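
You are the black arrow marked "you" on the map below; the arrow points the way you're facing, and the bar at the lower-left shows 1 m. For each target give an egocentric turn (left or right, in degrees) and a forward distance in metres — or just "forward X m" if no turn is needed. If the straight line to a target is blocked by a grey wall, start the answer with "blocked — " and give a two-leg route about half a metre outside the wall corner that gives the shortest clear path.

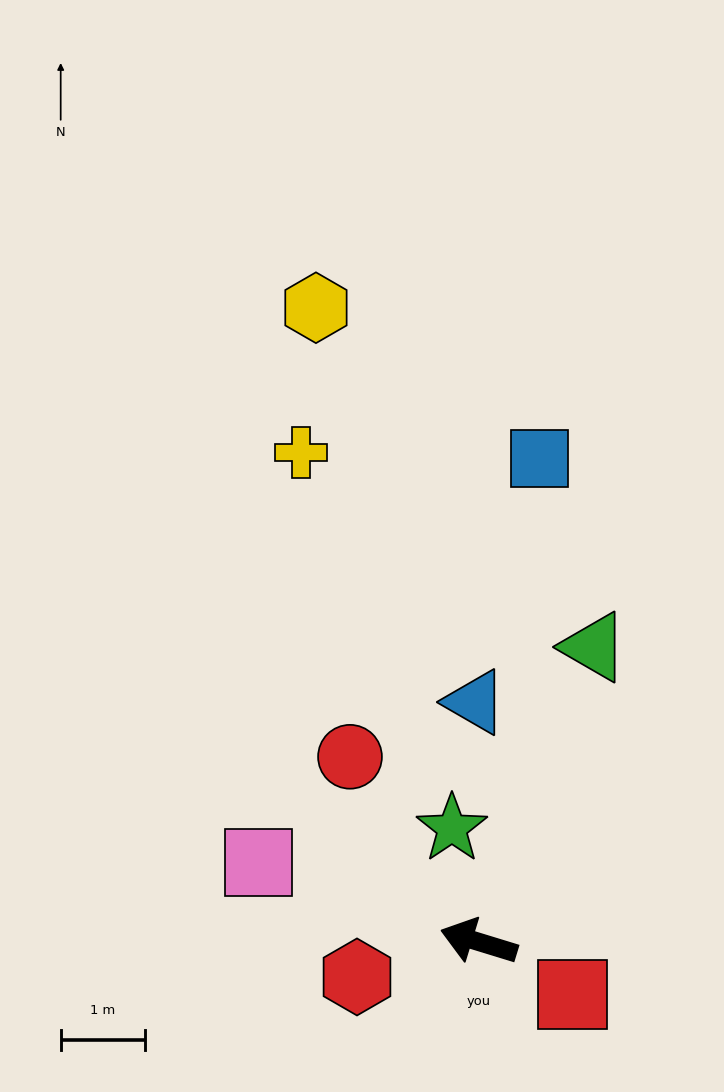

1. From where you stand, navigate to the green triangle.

turn right 94°, forward 3.8 m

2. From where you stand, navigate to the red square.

turn left 168°, forward 1.3 m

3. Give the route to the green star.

turn right 60°, forward 1.4 m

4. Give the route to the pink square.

turn right 3°, forward 2.8 m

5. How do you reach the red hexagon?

turn left 33°, forward 1.5 m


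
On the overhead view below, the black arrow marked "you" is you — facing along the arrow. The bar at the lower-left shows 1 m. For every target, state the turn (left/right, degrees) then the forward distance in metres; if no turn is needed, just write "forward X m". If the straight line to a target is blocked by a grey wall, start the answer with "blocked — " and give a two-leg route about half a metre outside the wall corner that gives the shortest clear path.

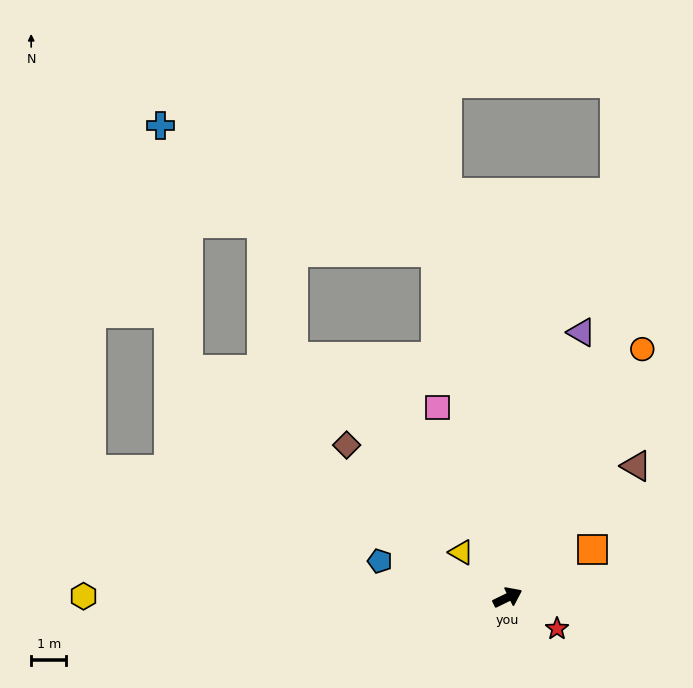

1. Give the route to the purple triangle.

turn left 48°, forward 7.8 m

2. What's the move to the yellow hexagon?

turn left 154°, forward 12.1 m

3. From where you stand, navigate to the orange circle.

turn left 36°, forward 8.1 m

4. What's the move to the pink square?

turn left 84°, forward 5.8 m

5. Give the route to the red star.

turn right 58°, forward 1.7 m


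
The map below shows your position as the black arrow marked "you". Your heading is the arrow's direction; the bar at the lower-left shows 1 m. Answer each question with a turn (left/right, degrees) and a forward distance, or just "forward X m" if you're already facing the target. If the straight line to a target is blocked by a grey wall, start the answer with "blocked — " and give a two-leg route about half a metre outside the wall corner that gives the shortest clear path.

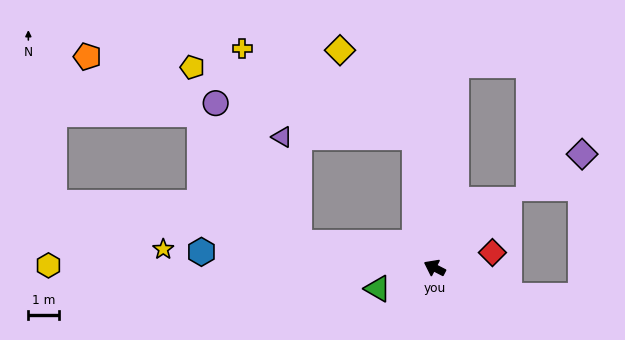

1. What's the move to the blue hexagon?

turn left 23°, forward 7.5 m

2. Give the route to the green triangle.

turn left 47°, forward 1.9 m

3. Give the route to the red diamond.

turn right 138°, forward 1.9 m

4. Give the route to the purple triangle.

blocked — turn left 17°, forward 4.4 m, then turn right 70°, forward 3.4 m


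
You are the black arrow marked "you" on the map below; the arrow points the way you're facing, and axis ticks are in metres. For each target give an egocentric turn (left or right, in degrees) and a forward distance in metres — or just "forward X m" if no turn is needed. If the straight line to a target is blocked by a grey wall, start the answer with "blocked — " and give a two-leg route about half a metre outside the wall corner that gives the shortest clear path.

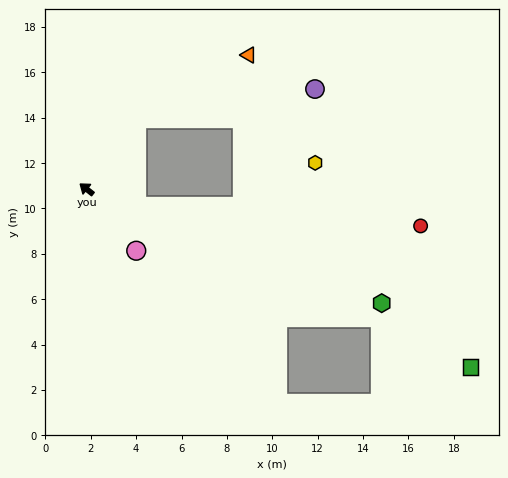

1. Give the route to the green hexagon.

turn right 163°, forward 13.9 m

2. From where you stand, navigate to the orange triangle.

blocked — turn right 87°, forward 3.8 m, then turn right 25°, forward 5.7 m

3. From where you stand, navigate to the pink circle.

turn left 167°, forward 3.5 m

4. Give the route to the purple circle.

blocked — turn right 87°, forward 3.8 m, then turn right 45°, forward 7.9 m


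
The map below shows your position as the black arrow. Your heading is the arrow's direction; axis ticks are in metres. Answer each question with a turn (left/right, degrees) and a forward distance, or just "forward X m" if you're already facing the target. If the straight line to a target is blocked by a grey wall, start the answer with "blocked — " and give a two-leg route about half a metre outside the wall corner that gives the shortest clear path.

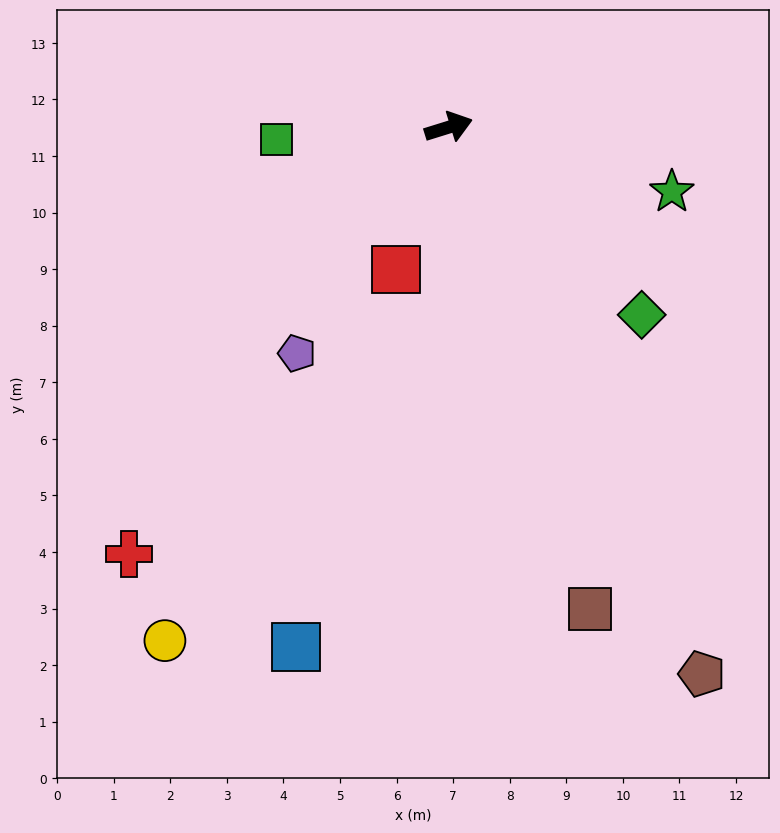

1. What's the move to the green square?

turn left 167°, forward 3.1 m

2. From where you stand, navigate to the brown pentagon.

turn right 82°, forward 10.7 m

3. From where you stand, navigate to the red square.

turn right 128°, forward 2.7 m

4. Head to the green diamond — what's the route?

turn right 61°, forward 4.8 m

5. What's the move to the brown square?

turn right 91°, forward 8.9 m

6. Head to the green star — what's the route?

turn right 33°, forward 4.1 m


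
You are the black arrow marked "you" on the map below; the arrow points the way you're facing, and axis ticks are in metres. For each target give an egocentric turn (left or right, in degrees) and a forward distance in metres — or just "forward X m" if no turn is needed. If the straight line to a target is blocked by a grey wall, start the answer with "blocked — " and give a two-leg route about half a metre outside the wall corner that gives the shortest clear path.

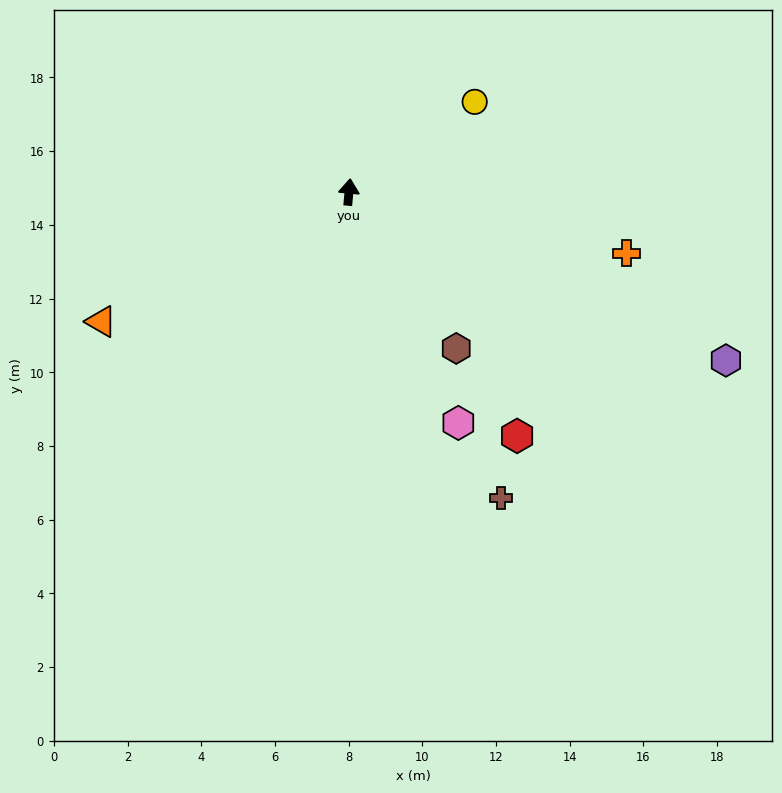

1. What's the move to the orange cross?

turn right 97°, forward 7.7 m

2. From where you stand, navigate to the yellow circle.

turn right 49°, forward 4.2 m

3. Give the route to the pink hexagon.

turn right 149°, forward 6.9 m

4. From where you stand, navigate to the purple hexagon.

turn right 109°, forward 11.2 m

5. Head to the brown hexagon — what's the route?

turn right 140°, forward 5.1 m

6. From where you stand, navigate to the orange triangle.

turn left 123°, forward 7.6 m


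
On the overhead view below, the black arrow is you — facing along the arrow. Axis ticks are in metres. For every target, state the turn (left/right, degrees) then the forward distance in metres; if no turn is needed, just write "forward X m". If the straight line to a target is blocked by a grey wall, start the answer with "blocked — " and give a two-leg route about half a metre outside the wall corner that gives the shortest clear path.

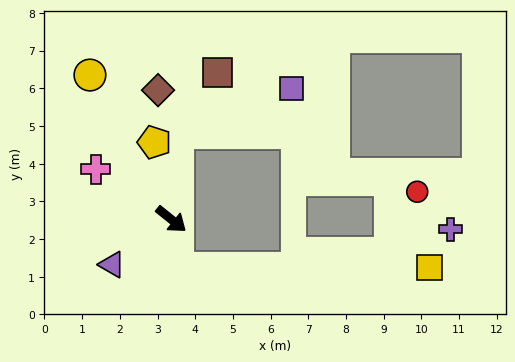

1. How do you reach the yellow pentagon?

turn left 141°, forward 2.1 m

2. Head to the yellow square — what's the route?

blocked — turn right 44°, forward 1.3 m, then turn left 83°, forward 6.7 m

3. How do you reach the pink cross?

turn right 175°, forward 2.4 m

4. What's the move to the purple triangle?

turn right 104°, forward 2.0 m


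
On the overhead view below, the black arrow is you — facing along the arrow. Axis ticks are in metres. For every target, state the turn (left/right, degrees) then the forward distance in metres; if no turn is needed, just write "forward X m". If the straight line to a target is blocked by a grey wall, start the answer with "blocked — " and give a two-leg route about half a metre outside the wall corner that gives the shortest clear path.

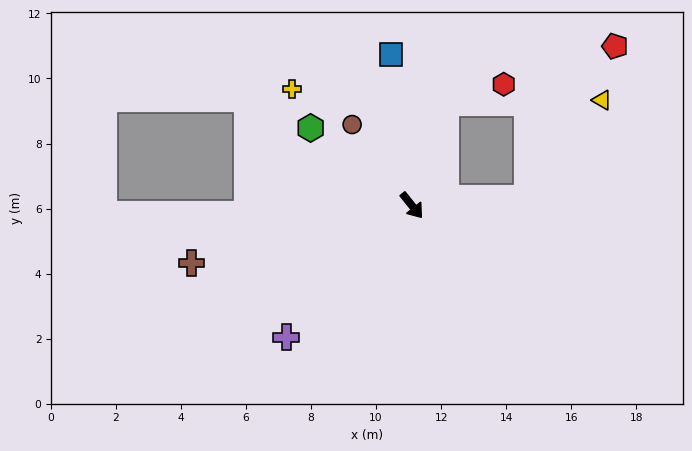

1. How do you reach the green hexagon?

turn right 166°, forward 3.9 m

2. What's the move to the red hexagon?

blocked — turn left 124°, forward 3.3 m, then turn right 56°, forward 1.9 m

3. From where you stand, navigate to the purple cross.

turn right 82°, forward 5.6 m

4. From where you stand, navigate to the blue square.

turn left 149°, forward 4.7 m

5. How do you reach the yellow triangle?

blocked — turn left 55°, forward 3.6 m, then turn left 49°, forward 3.8 m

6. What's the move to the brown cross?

turn right 114°, forward 7.0 m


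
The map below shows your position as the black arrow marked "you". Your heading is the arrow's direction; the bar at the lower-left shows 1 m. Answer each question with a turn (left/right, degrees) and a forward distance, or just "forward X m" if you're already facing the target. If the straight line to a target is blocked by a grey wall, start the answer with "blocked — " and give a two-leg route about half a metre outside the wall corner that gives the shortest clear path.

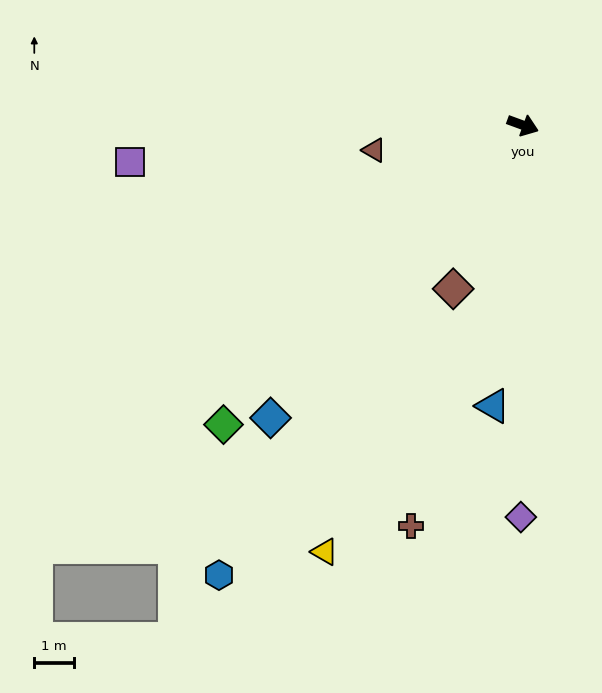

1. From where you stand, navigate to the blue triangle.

turn right 76°, forward 7.2 m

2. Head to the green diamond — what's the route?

turn right 115°, forward 10.7 m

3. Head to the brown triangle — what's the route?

turn right 150°, forward 3.8 m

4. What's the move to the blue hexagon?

turn right 104°, forward 13.8 m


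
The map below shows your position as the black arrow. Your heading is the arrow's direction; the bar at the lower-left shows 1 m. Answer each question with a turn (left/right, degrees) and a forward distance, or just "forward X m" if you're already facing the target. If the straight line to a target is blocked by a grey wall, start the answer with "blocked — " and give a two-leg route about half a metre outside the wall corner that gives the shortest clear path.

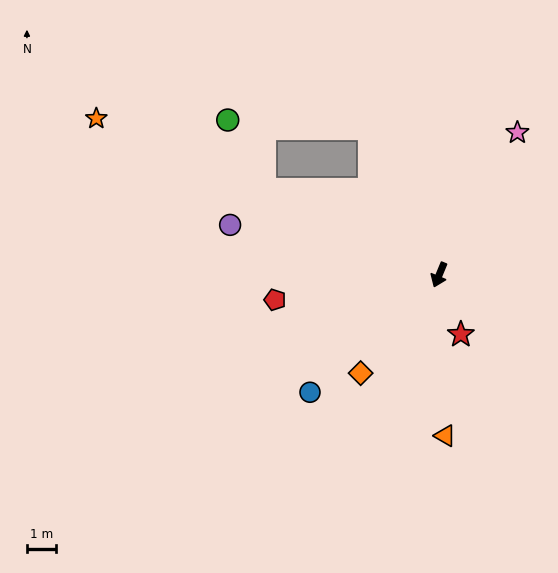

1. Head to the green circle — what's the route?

blocked — turn right 93°, forward 6.7 m, then turn right 37°, forward 2.7 m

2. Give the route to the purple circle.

turn right 81°, forward 7.4 m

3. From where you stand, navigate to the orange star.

turn right 92°, forward 13.0 m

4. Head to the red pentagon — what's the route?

turn right 59°, forward 5.7 m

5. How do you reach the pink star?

turn left 174°, forward 5.6 m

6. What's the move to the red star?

turn left 42°, forward 2.2 m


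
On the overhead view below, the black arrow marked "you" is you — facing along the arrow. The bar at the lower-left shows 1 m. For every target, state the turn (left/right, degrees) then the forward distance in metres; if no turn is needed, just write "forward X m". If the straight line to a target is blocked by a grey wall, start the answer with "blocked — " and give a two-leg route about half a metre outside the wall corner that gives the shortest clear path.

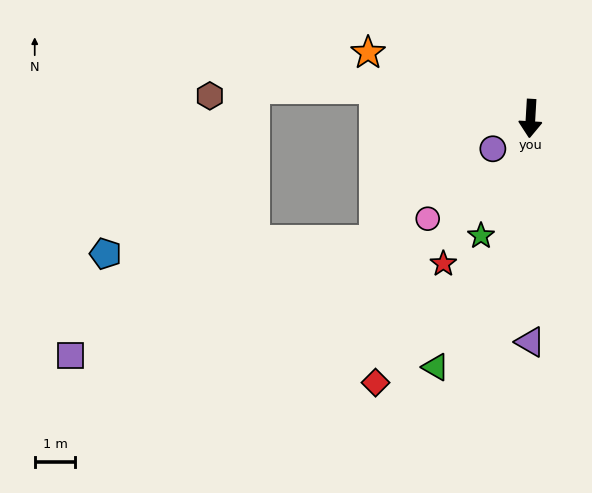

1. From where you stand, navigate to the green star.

turn right 20°, forward 3.1 m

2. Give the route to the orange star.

turn right 109°, forward 4.3 m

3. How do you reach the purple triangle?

turn left 3°, forward 5.5 m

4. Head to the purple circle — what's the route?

turn right 48°, forward 1.2 m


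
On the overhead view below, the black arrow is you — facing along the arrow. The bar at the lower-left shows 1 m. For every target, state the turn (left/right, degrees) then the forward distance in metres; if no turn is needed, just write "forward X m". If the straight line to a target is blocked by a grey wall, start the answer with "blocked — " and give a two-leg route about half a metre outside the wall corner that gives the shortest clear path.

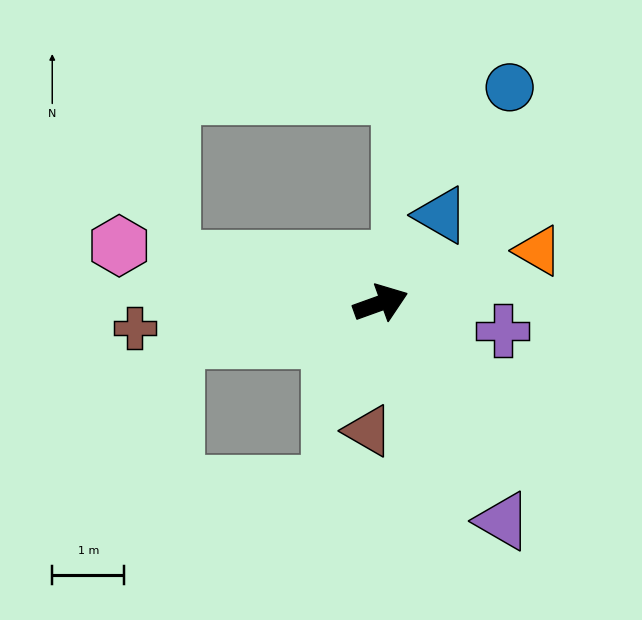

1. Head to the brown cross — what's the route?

turn left 166°, forward 3.4 m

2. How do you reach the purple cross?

turn right 33°, forward 1.7 m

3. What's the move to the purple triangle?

turn right 81°, forward 3.5 m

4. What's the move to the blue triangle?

turn left 36°, forward 1.5 m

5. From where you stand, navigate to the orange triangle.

forward 2.3 m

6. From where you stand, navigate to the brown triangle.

turn right 115°, forward 1.8 m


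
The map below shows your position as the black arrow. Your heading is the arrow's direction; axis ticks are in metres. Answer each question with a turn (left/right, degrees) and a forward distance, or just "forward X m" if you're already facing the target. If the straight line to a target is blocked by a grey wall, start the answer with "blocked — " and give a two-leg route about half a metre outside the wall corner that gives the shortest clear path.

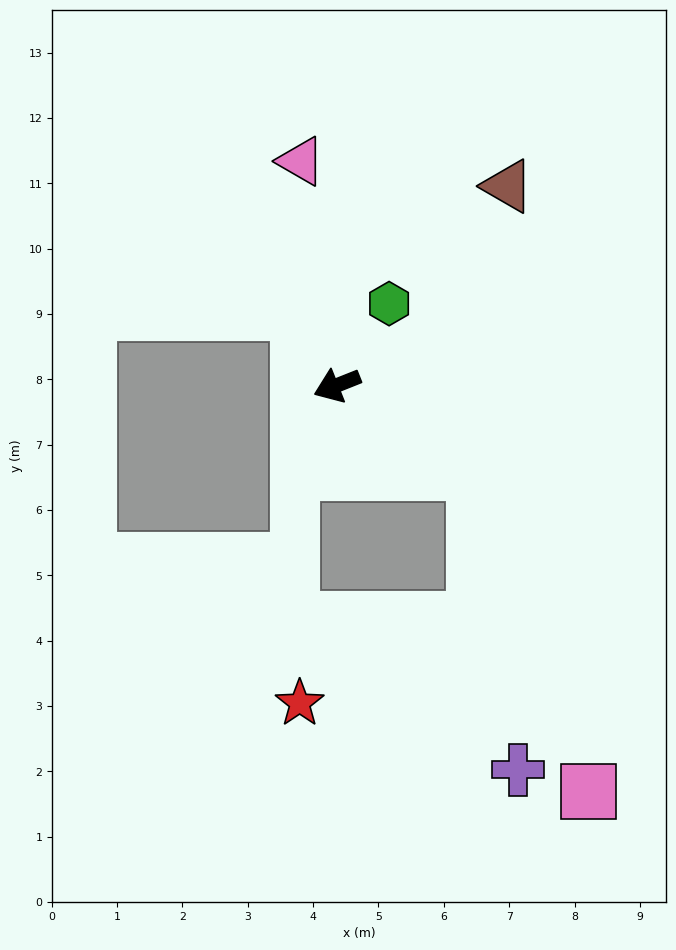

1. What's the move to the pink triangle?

turn right 103°, forward 3.5 m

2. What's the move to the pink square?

blocked — turn left 126°, forward 2.5 m, then turn right 38°, forward 5.2 m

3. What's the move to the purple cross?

blocked — turn left 126°, forward 2.5 m, then turn right 49°, forward 4.6 m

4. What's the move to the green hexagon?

turn right 144°, forward 1.5 m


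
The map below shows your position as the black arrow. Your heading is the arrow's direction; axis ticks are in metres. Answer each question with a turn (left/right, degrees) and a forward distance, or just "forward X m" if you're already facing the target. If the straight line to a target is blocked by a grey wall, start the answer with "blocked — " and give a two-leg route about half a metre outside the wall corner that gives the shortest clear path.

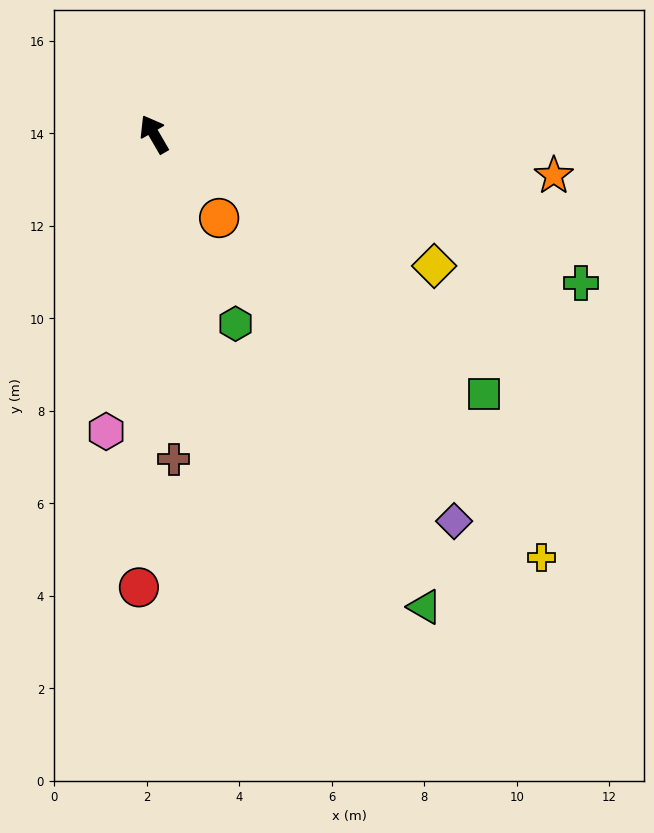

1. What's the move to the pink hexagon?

turn left 141°, forward 6.5 m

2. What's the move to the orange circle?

turn right 172°, forward 2.3 m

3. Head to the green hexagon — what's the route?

turn left 173°, forward 4.5 m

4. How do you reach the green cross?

turn right 139°, forward 9.8 m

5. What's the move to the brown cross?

turn left 153°, forward 7.0 m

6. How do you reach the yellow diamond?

turn right 145°, forward 6.7 m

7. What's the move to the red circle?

turn left 148°, forward 9.8 m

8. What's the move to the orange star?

turn right 126°, forward 8.7 m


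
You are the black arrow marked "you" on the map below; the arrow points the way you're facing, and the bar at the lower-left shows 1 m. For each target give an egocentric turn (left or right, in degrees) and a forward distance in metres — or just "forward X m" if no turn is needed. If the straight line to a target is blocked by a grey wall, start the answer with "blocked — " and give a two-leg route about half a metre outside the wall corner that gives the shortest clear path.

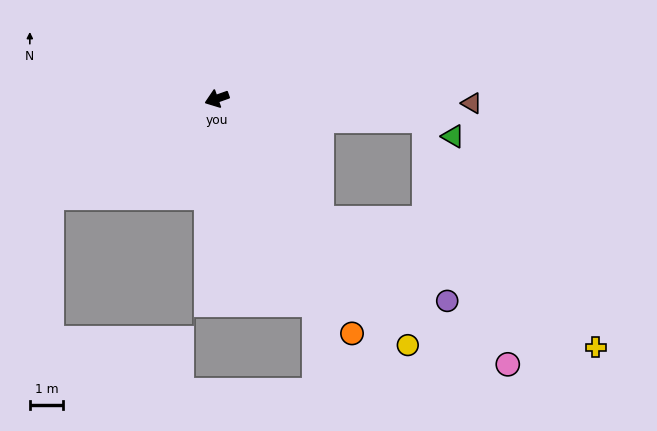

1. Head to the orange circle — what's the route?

turn left 100°, forward 8.1 m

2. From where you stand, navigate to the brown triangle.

turn left 160°, forward 7.6 m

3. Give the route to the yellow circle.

turn left 108°, forward 9.3 m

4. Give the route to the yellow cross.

blocked — turn left 111°, forward 4.8 m, then turn left 25°, forward 9.1 m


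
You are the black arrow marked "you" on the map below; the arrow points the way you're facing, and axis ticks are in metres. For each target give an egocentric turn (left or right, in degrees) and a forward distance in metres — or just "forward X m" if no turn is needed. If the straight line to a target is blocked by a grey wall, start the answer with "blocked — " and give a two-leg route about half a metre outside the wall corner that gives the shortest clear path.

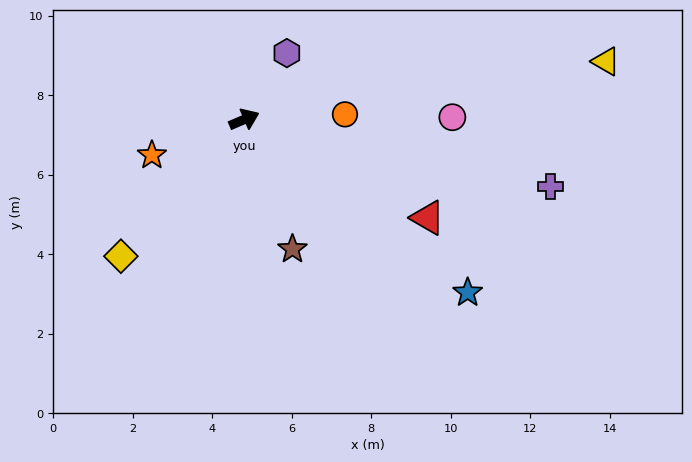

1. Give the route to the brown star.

turn right 93°, forward 3.5 m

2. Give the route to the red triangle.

turn right 51°, forward 5.2 m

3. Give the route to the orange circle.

turn right 20°, forward 2.5 m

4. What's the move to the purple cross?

turn right 36°, forward 7.9 m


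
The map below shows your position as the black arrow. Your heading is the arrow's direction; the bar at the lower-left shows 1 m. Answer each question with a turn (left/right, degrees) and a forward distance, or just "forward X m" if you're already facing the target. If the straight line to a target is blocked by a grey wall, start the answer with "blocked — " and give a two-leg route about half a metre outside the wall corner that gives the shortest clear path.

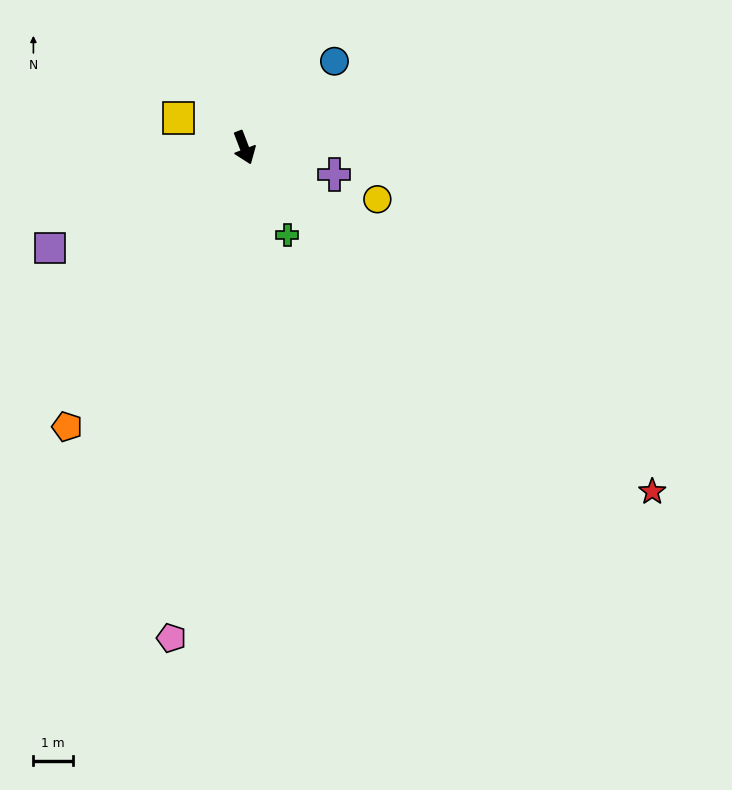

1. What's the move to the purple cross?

turn left 52°, forward 2.4 m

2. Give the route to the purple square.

turn right 84°, forward 5.6 m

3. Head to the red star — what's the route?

turn left 29°, forward 13.6 m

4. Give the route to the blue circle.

turn left 113°, forward 3.2 m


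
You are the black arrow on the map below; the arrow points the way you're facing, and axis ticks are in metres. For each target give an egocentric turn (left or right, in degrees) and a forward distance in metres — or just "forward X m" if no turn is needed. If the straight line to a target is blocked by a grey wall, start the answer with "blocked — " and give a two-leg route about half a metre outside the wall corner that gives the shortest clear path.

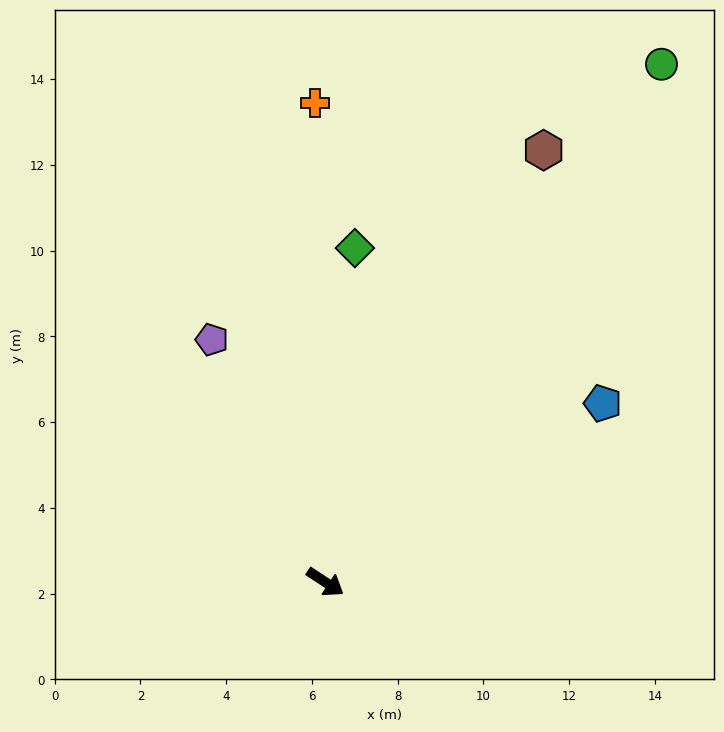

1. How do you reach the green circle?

turn left 90°, forward 14.4 m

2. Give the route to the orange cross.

turn left 125°, forward 11.2 m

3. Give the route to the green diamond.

turn left 118°, forward 7.8 m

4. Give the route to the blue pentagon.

turn left 66°, forward 7.7 m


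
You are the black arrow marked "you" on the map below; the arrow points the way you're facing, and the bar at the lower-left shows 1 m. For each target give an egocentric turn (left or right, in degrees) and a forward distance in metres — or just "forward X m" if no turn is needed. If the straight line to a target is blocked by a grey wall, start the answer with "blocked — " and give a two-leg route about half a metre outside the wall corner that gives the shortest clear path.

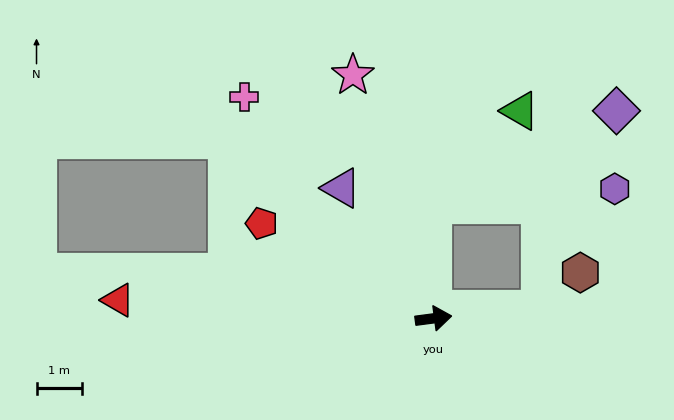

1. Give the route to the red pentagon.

turn left 144°, forward 4.3 m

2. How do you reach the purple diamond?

blocked — turn left 83°, forward 2.5 m, then turn right 64°, forward 4.5 m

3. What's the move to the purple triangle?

turn left 118°, forward 3.5 m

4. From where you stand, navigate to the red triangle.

turn left 169°, forward 6.9 m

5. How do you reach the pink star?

turn left 101°, forward 5.6 m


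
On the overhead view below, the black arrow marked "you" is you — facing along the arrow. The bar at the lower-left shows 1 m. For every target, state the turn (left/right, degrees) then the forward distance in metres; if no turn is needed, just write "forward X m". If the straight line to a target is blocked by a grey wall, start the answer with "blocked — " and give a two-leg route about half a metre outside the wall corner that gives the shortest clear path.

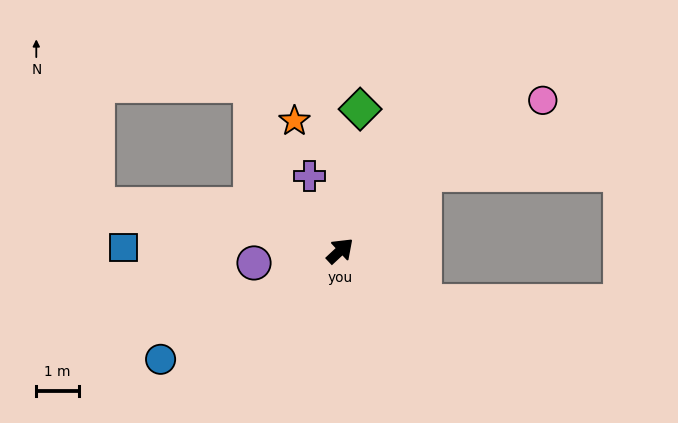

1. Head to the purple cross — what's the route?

turn left 69°, forward 1.9 m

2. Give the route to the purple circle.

turn left 145°, forward 2.1 m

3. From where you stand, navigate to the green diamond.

turn left 39°, forward 3.4 m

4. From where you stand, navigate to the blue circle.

turn left 168°, forward 5.0 m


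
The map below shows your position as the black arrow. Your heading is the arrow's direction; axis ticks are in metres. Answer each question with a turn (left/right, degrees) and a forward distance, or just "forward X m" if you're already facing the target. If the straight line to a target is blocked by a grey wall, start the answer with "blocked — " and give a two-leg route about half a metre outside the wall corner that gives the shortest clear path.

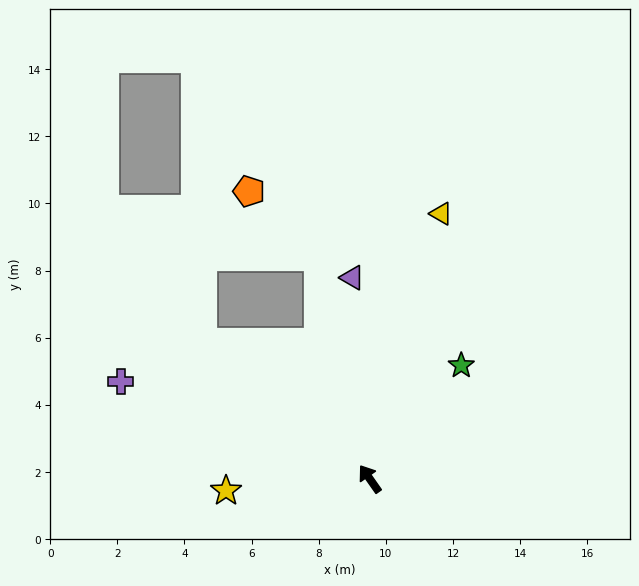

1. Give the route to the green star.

turn right 74°, forward 4.3 m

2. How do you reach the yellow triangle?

turn right 50°, forward 8.2 m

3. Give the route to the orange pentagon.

blocked — turn right 22°, forward 6.8 m, then turn left 33°, forward 2.8 m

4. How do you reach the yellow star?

turn left 60°, forward 4.3 m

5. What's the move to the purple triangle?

turn right 30°, forward 6.0 m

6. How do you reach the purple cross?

turn left 34°, forward 8.0 m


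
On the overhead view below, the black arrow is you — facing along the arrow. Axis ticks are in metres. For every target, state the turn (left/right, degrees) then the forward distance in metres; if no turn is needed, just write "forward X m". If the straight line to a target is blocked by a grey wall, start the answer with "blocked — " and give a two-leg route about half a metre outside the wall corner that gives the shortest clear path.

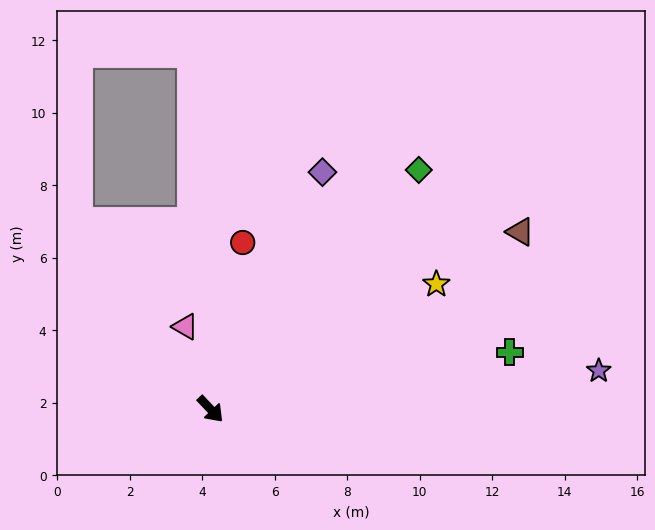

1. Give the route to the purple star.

turn left 52°, forward 10.8 m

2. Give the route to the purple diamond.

turn left 111°, forward 7.2 m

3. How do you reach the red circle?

turn left 126°, forward 4.7 m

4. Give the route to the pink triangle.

turn left 154°, forward 2.4 m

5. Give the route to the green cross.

turn left 57°, forward 8.4 m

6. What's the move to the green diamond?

turn left 96°, forward 8.7 m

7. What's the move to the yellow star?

turn left 76°, forward 7.1 m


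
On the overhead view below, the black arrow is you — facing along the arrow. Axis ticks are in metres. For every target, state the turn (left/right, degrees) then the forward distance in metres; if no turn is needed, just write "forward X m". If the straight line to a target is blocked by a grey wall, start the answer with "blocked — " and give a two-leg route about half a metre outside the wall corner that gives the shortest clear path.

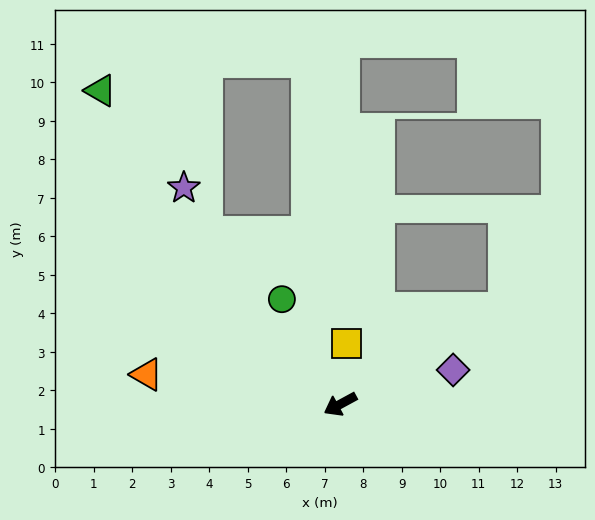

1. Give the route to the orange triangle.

turn right 37°, forward 5.1 m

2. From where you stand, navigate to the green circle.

turn right 89°, forward 3.1 m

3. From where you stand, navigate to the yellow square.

turn right 124°, forward 1.6 m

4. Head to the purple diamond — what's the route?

turn left 168°, forward 3.1 m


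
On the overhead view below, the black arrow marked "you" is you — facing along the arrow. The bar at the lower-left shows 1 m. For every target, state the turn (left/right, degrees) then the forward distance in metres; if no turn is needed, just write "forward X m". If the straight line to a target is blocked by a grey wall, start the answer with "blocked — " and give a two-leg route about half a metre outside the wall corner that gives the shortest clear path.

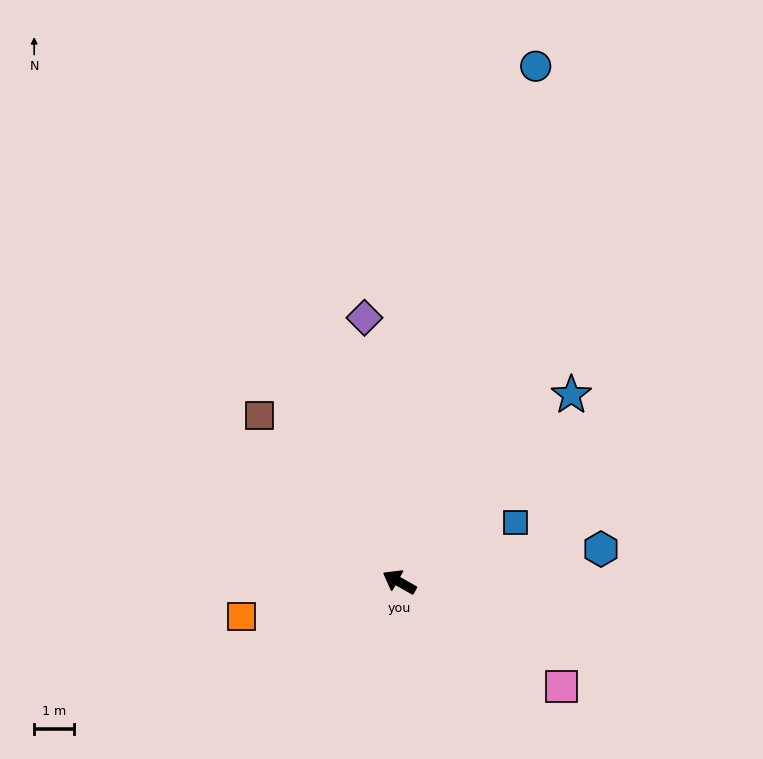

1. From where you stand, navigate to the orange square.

turn left 42°, forward 4.0 m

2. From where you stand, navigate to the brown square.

turn right 20°, forward 5.4 m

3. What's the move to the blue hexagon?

turn right 141°, forward 5.1 m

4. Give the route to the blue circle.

turn right 75°, forward 13.3 m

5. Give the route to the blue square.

turn right 123°, forward 3.3 m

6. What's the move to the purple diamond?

turn right 53°, forward 6.6 m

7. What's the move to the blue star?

turn right 103°, forward 6.3 m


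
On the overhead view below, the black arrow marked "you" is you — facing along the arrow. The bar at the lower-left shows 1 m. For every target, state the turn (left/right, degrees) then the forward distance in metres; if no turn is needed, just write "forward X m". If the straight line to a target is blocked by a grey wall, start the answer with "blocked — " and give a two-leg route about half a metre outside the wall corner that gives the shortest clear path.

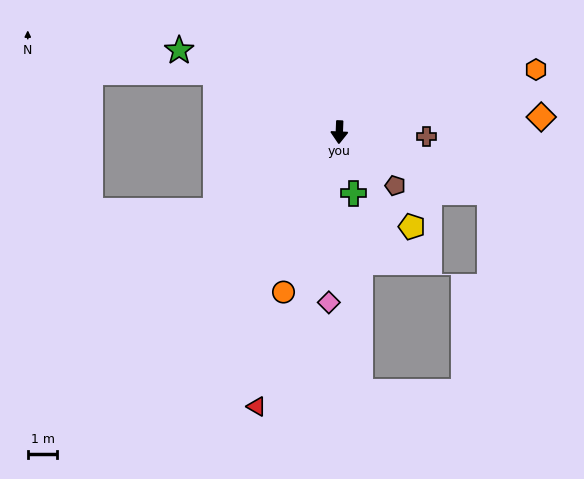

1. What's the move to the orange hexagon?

turn left 110°, forward 7.0 m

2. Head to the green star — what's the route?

turn right 115°, forward 6.1 m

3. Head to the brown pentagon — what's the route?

turn left 49°, forward 2.6 m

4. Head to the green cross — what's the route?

turn left 15°, forward 2.1 m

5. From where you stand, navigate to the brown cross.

turn left 89°, forward 2.9 m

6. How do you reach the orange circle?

turn right 17°, forward 5.7 m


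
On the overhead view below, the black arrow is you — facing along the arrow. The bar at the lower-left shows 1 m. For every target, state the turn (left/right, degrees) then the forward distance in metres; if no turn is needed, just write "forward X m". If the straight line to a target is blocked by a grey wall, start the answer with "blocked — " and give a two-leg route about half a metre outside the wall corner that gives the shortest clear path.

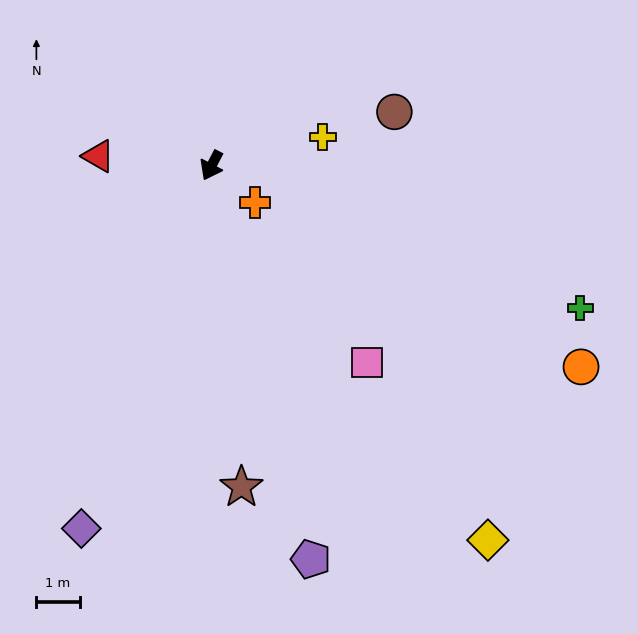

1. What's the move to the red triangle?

turn right 67°, forward 2.6 m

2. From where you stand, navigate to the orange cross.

turn left 77°, forward 1.3 m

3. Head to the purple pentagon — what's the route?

turn left 42°, forward 9.4 m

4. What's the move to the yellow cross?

turn left 132°, forward 2.7 m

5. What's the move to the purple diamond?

turn left 8°, forward 8.9 m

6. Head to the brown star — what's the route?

turn left 33°, forward 7.5 m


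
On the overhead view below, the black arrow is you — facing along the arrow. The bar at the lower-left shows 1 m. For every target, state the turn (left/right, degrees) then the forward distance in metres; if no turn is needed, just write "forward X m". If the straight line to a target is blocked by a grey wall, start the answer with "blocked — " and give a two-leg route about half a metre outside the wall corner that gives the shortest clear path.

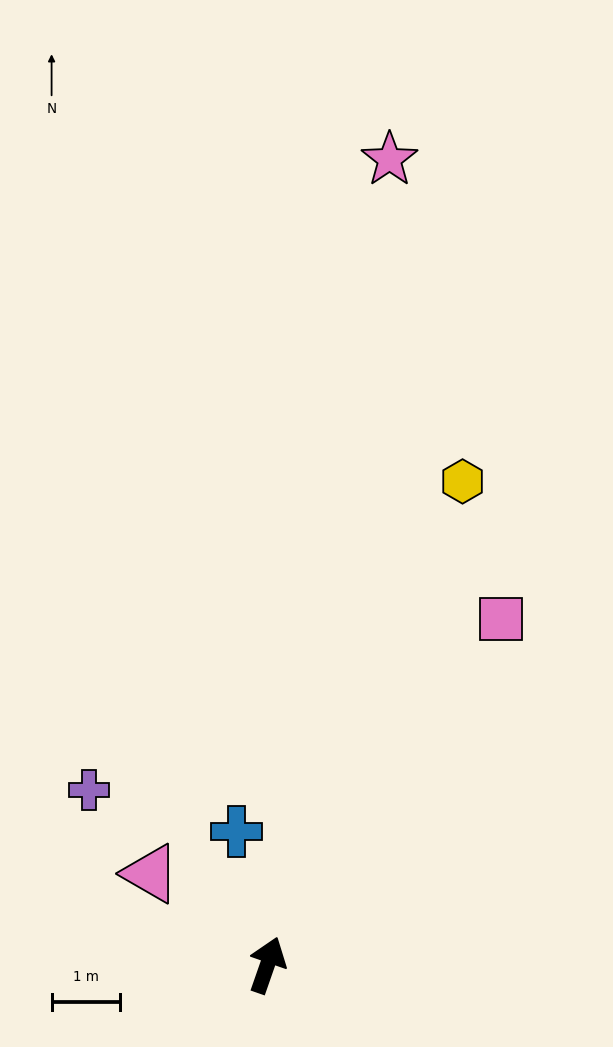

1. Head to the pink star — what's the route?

turn left 11°, forward 12.0 m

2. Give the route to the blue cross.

turn left 32°, forward 2.0 m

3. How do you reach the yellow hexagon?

turn right 3°, forward 7.7 m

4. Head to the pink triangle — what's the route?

turn left 71°, forward 2.2 m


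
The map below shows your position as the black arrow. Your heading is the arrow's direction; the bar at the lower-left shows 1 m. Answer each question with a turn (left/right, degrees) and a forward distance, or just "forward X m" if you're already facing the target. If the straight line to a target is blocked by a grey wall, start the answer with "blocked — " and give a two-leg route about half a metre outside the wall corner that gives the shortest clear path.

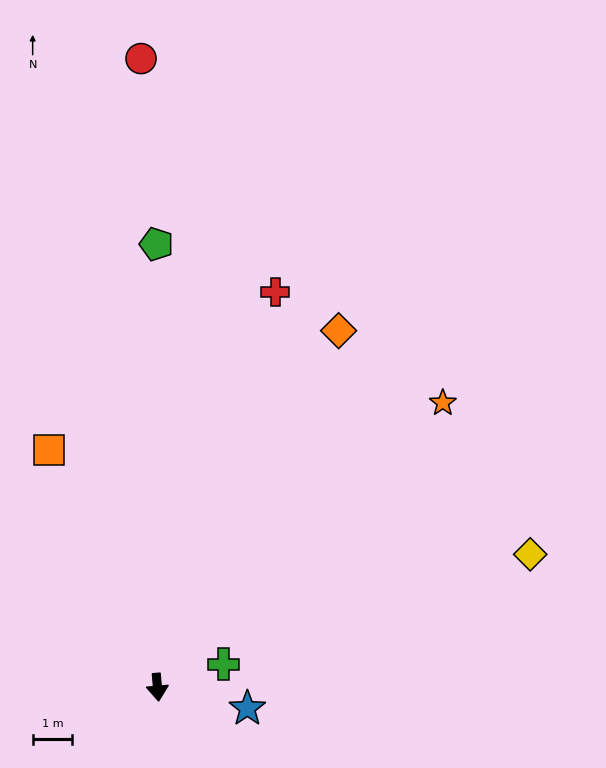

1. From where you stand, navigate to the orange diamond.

turn left 148°, forward 10.1 m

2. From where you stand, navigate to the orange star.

turn left 130°, forward 10.2 m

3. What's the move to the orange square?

turn right 160°, forward 6.6 m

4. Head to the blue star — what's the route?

turn left 72°, forward 2.3 m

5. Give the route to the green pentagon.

turn left 175°, forward 11.2 m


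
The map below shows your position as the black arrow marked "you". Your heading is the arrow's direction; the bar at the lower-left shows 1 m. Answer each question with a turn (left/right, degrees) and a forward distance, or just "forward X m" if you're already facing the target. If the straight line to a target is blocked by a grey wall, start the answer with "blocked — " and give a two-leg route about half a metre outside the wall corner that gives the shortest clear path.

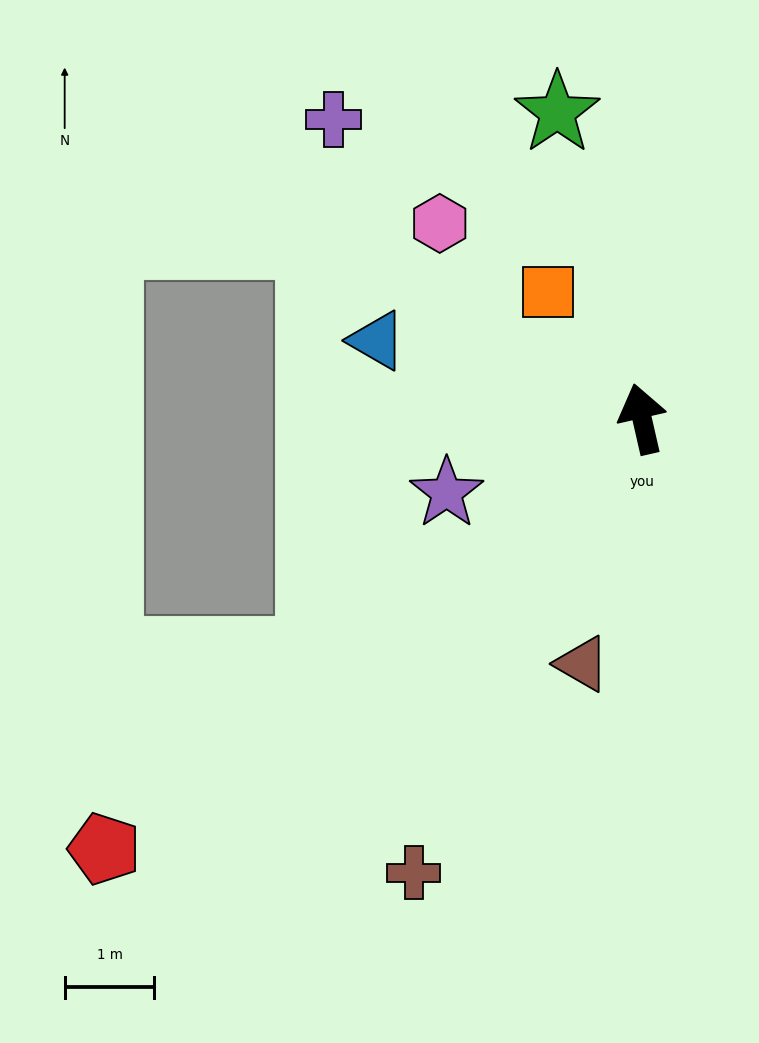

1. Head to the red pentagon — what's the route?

turn left 116°, forward 7.7 m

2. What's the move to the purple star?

turn left 98°, forward 2.3 m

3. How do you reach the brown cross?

turn left 140°, forward 5.7 m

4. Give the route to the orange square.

turn left 24°, forward 1.8 m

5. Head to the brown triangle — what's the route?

turn left 153°, forward 2.8 m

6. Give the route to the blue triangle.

turn left 61°, forward 3.1 m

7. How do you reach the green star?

turn left 3°, forward 3.5 m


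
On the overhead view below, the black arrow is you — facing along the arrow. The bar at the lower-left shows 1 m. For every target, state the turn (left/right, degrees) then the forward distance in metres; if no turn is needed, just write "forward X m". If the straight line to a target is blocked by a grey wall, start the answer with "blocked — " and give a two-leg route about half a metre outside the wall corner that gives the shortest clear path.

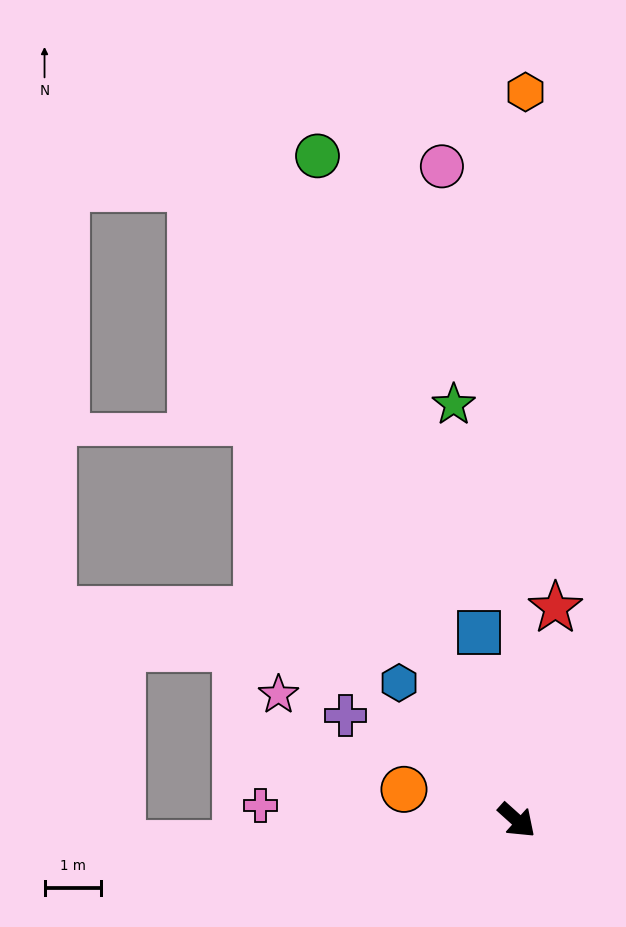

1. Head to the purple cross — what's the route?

turn right 169°, forward 3.6 m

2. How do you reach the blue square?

turn left 143°, forward 3.4 m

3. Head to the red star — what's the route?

turn left 122°, forward 3.8 m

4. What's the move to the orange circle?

turn right 153°, forward 2.1 m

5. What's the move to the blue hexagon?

turn left 173°, forward 3.2 m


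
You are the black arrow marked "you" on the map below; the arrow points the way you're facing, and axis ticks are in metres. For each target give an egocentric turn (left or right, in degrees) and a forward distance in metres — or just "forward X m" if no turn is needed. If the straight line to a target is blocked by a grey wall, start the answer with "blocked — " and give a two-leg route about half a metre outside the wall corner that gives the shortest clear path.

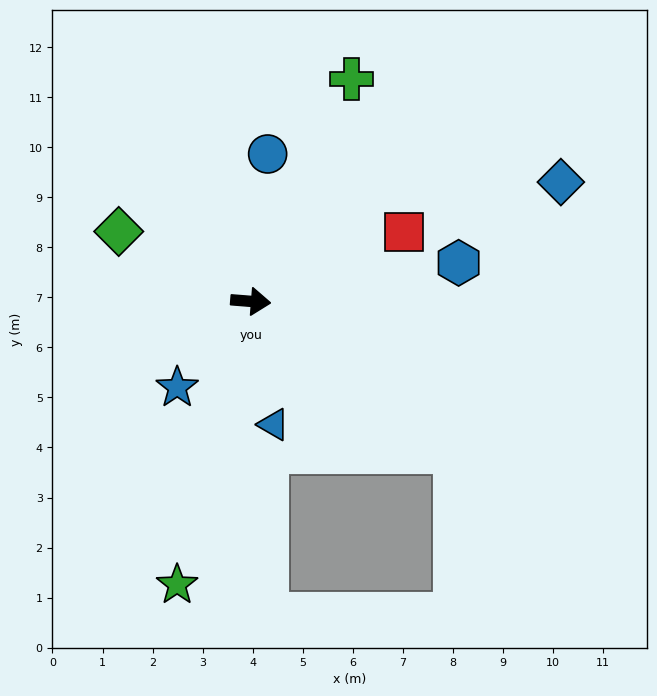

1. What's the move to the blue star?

turn right 126°, forward 2.3 m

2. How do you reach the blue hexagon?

turn left 15°, forward 4.2 m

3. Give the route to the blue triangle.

turn right 75°, forward 2.5 m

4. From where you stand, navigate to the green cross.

turn left 70°, forward 4.9 m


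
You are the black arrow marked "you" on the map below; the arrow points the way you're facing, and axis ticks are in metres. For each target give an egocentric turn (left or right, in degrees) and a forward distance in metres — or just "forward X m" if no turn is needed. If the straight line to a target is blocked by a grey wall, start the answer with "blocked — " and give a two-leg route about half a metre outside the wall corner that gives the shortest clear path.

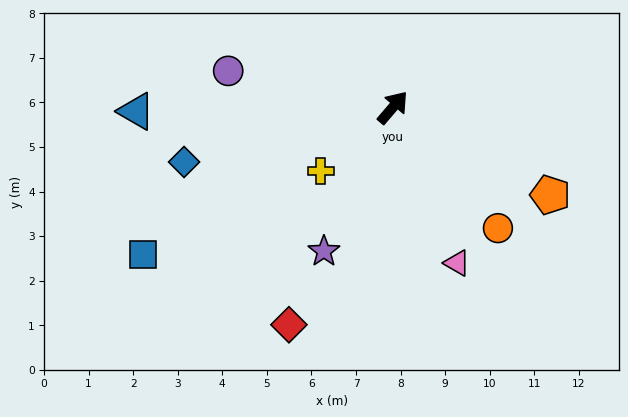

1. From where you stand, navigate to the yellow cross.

turn left 172°, forward 2.2 m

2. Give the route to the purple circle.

turn left 118°, forward 3.8 m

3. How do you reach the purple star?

turn right 165°, forward 3.6 m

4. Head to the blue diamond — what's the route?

turn left 145°, forward 4.8 m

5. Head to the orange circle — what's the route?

turn right 98°, forward 3.6 m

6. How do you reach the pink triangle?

turn right 117°, forward 3.8 m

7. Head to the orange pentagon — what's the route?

turn right 79°, forward 4.0 m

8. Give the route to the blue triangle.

turn left 131°, forward 5.8 m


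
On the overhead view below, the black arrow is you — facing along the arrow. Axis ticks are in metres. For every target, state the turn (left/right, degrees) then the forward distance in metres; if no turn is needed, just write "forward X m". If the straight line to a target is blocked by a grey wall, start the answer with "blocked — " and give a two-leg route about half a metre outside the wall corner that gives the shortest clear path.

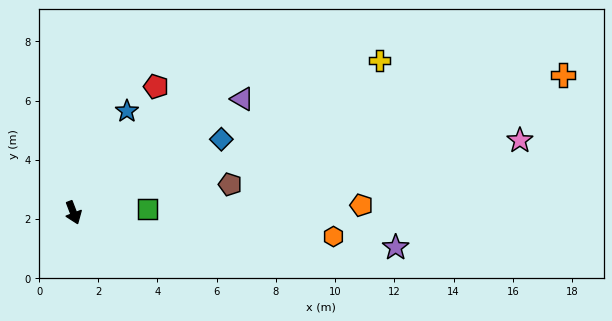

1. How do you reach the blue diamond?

turn left 95°, forward 5.6 m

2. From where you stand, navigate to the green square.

turn left 72°, forward 2.5 m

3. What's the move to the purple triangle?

turn left 103°, forward 6.9 m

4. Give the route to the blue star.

turn left 131°, forward 3.9 m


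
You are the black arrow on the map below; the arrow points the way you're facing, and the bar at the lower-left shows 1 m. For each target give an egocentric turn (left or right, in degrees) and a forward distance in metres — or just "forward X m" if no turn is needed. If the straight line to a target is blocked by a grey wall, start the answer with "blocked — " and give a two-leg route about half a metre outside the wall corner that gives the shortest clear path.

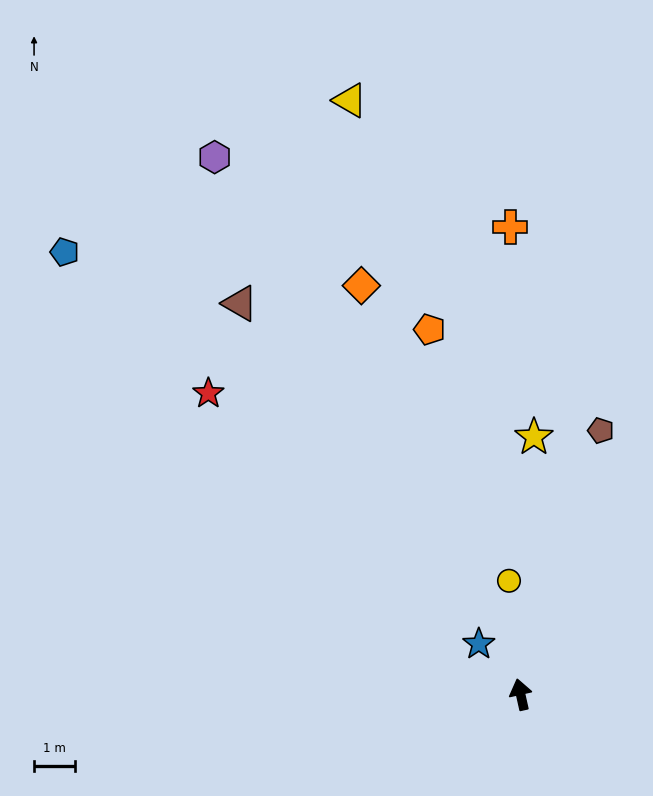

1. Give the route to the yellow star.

turn right 16°, forward 6.3 m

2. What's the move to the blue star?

turn left 27°, forward 1.6 m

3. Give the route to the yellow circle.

turn right 7°, forward 2.8 m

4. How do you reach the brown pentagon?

turn right 29°, forward 6.7 m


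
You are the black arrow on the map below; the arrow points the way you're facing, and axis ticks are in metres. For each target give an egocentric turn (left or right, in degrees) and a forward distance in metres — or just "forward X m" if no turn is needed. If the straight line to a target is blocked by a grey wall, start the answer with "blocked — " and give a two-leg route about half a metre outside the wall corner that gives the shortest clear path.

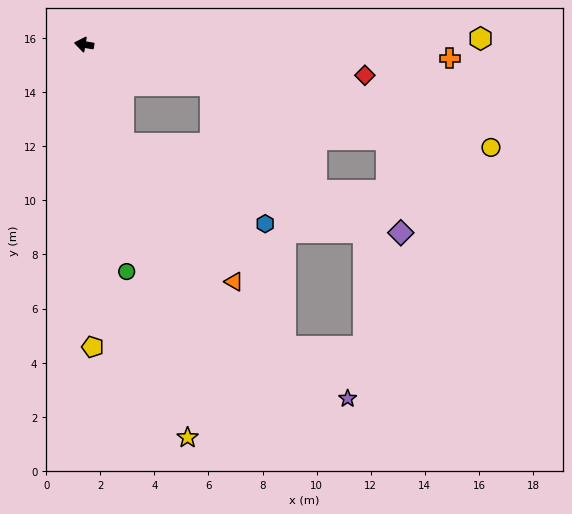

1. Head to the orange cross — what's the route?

turn right 173°, forward 13.5 m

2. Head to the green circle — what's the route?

turn left 110°, forward 8.5 m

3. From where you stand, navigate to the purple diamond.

blocked — turn left 121°, forward 3.9 m, then turn left 51°, forward 10.8 m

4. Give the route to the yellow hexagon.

turn right 170°, forward 14.7 m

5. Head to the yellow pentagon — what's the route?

turn left 101°, forward 11.2 m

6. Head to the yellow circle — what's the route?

turn left 175°, forward 15.5 m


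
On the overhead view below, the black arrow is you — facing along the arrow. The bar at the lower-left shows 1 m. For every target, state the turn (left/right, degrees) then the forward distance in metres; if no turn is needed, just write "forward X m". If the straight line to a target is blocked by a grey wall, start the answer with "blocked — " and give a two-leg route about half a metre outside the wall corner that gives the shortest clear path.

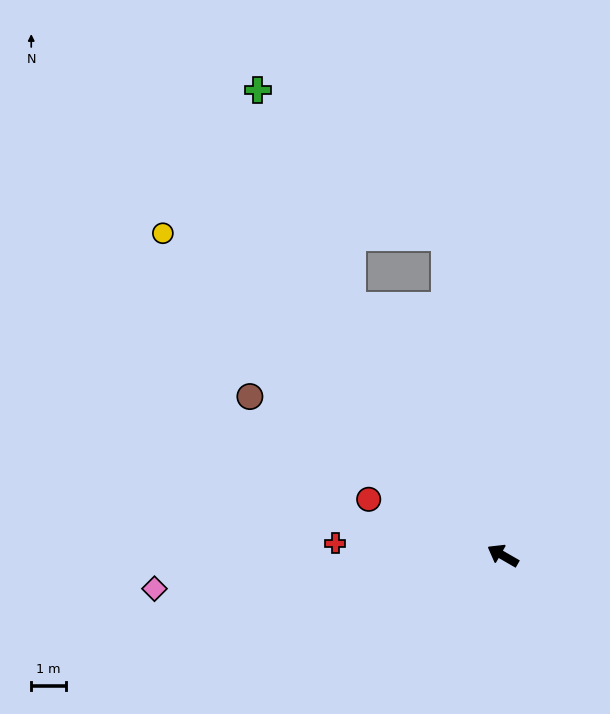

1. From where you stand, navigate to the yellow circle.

turn right 14°, forward 13.4 m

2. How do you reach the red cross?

turn left 26°, forward 4.8 m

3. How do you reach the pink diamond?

turn left 35°, forward 10.0 m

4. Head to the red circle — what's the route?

turn left 7°, forward 4.2 m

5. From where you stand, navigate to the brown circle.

turn right 2°, forward 8.5 m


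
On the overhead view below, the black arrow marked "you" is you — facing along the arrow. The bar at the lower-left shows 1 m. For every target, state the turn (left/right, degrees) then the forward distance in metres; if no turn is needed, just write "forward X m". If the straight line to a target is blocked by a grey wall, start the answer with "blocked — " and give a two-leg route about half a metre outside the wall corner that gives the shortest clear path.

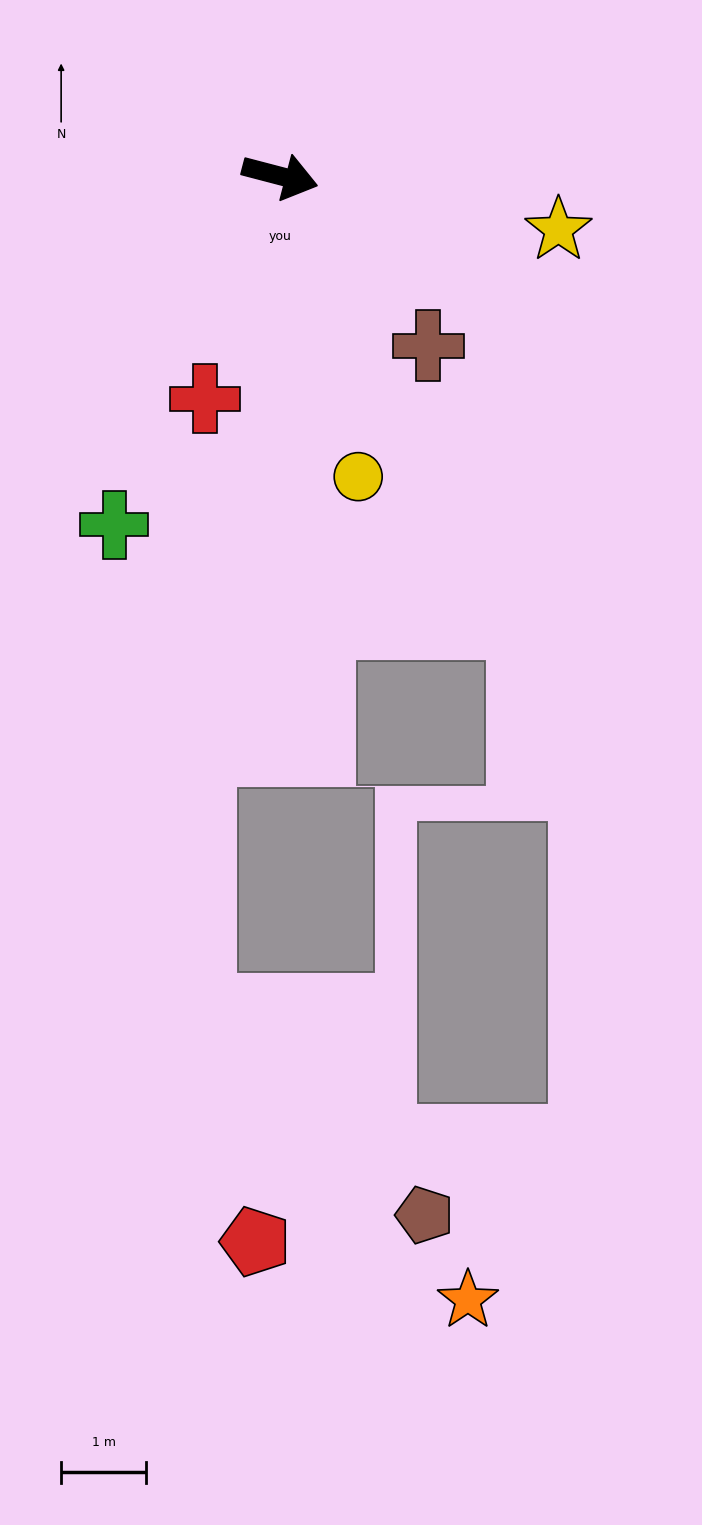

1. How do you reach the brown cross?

turn right 34°, forward 2.6 m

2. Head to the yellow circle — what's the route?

turn right 61°, forward 3.6 m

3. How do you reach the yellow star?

turn left 4°, forward 3.3 m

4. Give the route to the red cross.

turn right 94°, forward 2.8 m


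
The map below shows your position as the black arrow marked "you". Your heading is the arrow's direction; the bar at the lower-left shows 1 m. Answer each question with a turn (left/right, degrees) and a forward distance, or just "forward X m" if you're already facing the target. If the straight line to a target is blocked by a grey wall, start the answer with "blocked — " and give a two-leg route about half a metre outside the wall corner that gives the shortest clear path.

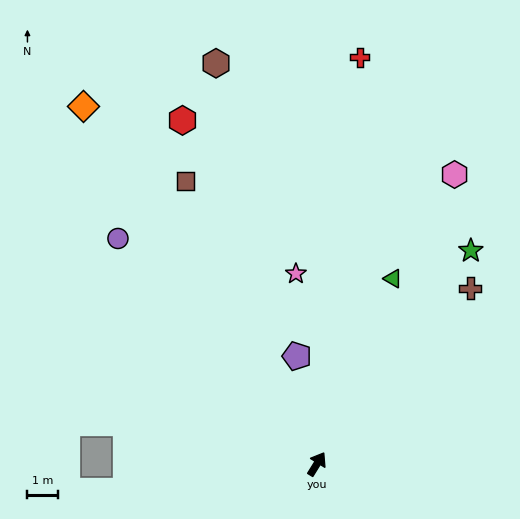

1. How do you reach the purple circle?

turn left 73°, forward 9.7 m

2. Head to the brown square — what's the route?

turn left 57°, forward 10.1 m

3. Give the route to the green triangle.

turn left 9°, forward 6.5 m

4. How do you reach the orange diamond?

turn left 65°, forward 13.8 m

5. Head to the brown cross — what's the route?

turn right 9°, forward 7.5 m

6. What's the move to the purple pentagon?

turn left 42°, forward 3.5 m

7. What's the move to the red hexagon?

turn left 53°, forward 11.9 m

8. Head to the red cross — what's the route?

turn left 26°, forward 13.2 m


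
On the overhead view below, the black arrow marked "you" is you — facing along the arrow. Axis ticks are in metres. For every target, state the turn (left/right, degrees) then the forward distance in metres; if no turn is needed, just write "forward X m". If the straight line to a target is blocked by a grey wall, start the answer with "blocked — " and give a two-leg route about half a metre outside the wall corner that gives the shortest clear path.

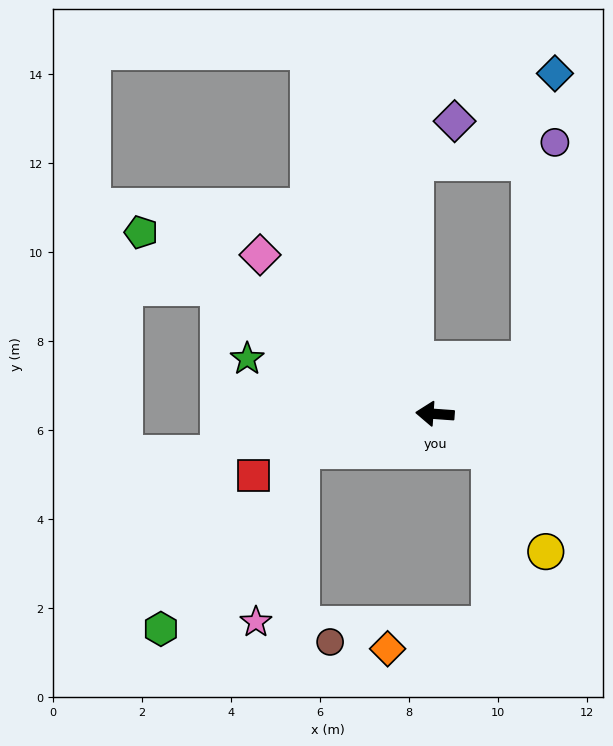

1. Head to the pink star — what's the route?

blocked — turn left 19°, forward 3.1 m, then turn left 61°, forward 4.0 m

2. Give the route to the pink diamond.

turn right 38°, forward 5.3 m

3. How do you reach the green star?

turn right 12°, forward 4.4 m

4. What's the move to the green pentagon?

turn right 28°, forward 7.8 m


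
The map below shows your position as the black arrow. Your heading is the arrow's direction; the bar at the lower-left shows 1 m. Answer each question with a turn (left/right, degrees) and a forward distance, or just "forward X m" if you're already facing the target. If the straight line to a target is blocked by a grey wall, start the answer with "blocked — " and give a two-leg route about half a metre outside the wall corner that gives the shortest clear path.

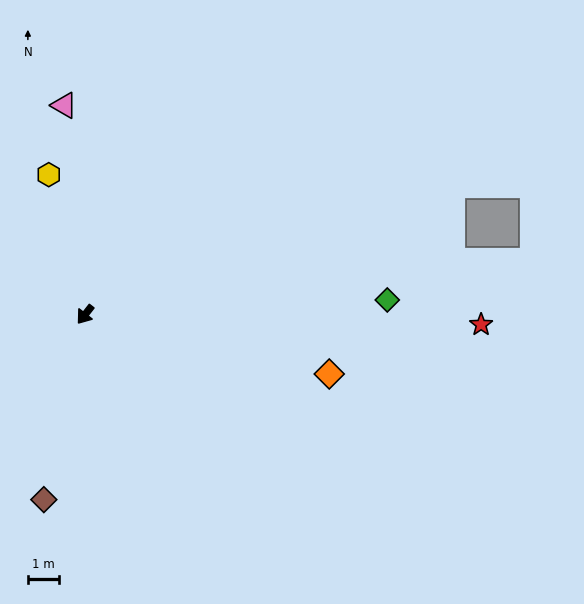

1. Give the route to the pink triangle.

turn right 136°, forward 6.8 m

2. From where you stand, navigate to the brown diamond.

turn left 25°, forward 6.2 m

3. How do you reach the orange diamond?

turn left 114°, forward 8.2 m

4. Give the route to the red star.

turn left 126°, forward 12.9 m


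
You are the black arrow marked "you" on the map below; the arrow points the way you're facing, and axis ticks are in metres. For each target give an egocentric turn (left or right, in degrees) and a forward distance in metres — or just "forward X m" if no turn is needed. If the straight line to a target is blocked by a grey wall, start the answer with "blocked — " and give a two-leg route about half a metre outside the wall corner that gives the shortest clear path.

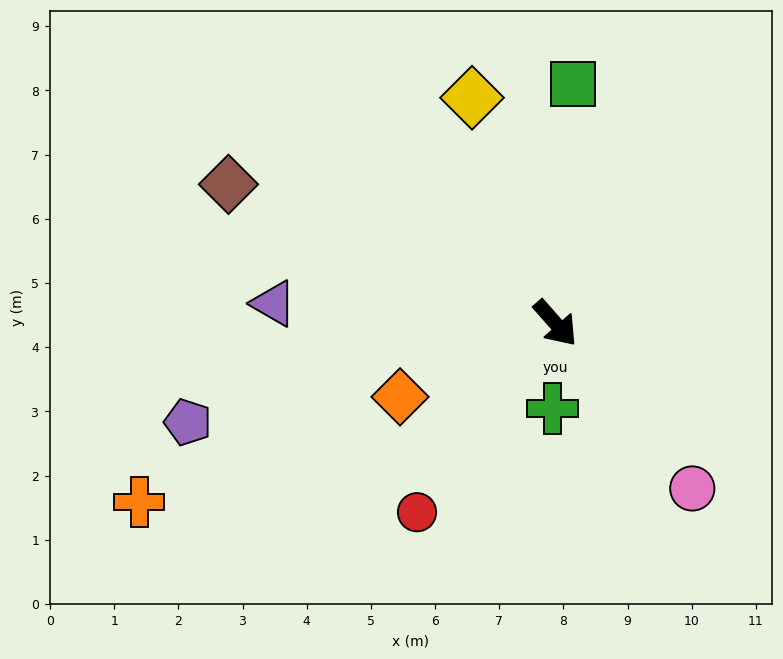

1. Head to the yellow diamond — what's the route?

turn left 159°, forward 3.7 m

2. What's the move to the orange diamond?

turn right 106°, forward 2.7 m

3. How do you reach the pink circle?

forward 3.3 m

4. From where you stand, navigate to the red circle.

turn right 78°, forward 3.7 m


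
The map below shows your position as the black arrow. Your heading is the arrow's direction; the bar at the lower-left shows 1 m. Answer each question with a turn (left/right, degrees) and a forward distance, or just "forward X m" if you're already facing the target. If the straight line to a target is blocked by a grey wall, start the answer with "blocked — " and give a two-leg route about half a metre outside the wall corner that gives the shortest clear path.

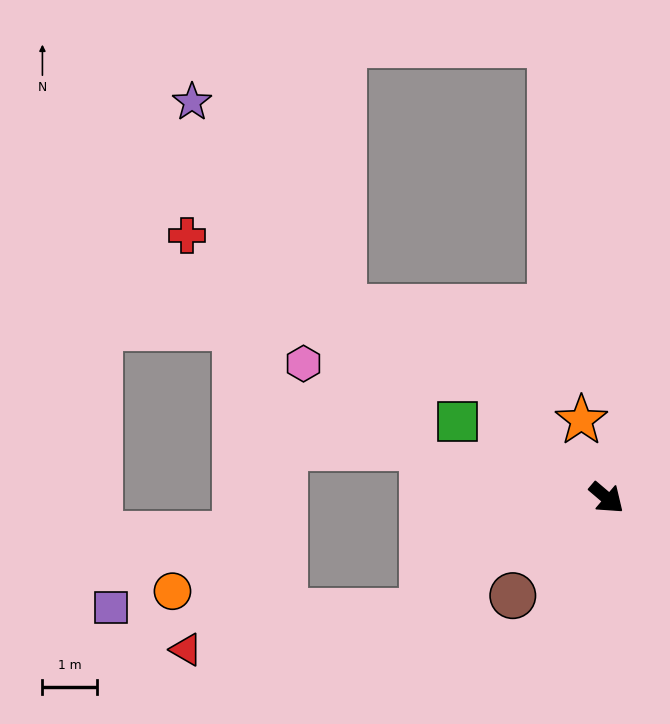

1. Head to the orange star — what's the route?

turn left 148°, forward 1.5 m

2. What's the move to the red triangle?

blocked — turn right 108°, forward 4.0 m, then turn right 23°, forward 4.4 m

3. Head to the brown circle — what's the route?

turn right 93°, forward 2.5 m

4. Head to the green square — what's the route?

turn right 167°, forward 3.1 m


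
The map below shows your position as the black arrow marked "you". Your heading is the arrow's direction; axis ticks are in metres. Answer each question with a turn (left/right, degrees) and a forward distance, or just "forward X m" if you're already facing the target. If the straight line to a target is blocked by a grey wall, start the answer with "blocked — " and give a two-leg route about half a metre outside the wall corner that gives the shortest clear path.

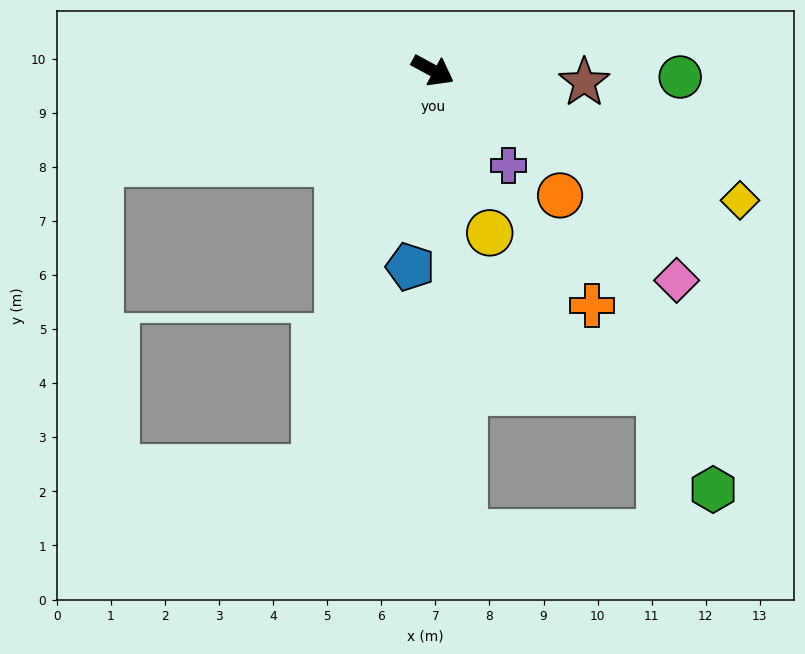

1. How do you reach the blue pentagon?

turn right 68°, forward 3.7 m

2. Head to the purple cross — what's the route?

turn right 23°, forward 2.2 m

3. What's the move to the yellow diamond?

turn left 6°, forward 6.2 m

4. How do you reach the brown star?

turn left 24°, forward 2.8 m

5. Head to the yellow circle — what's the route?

turn right 42°, forward 3.2 m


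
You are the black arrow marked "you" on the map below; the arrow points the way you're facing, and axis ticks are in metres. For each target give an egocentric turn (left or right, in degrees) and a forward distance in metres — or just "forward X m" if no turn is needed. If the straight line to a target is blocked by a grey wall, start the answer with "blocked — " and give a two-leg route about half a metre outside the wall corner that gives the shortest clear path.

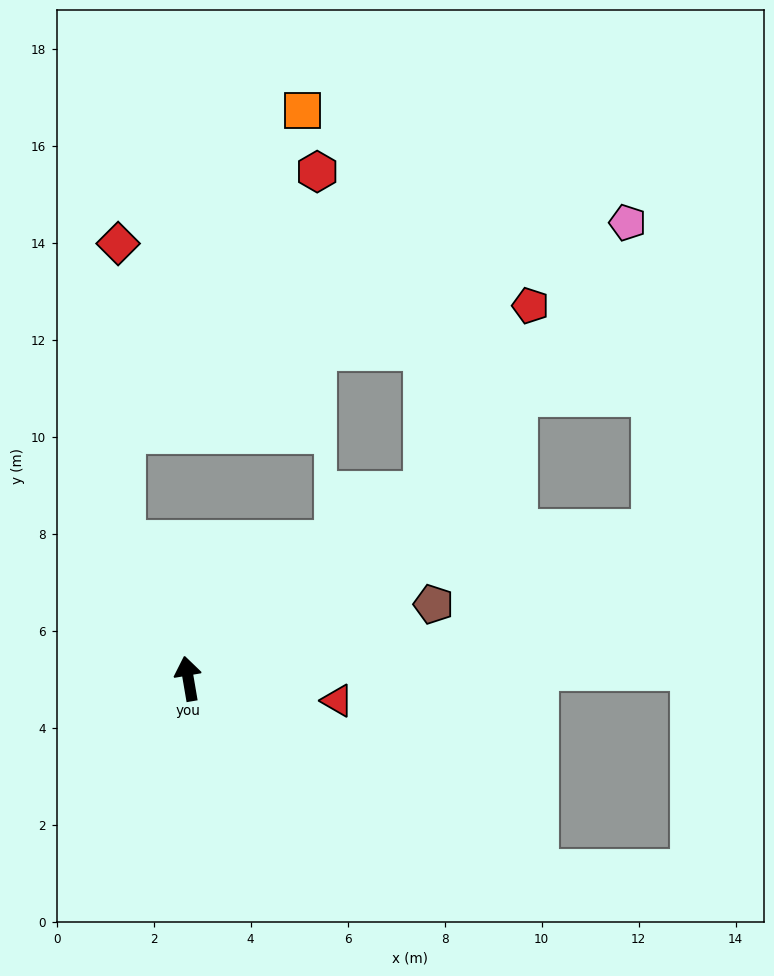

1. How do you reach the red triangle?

turn right 108°, forward 3.1 m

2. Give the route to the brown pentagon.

turn right 83°, forward 5.3 m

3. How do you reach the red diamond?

blocked — turn left 15°, forward 3.1 m, then turn right 23°, forward 6.1 m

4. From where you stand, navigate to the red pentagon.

blocked — turn right 61°, forward 6.2 m, then turn left 21°, forward 4.4 m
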